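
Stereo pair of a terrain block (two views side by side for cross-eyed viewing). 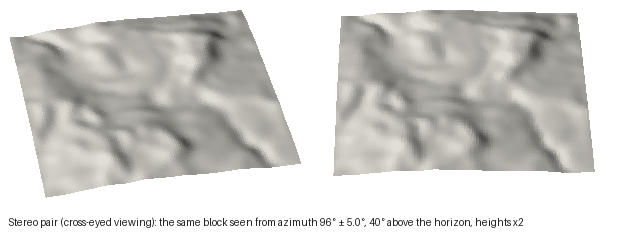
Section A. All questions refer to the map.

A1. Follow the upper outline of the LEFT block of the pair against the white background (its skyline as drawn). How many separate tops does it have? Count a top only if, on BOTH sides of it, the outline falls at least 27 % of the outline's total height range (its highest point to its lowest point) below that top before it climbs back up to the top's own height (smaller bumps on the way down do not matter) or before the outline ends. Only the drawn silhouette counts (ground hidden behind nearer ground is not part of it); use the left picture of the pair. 0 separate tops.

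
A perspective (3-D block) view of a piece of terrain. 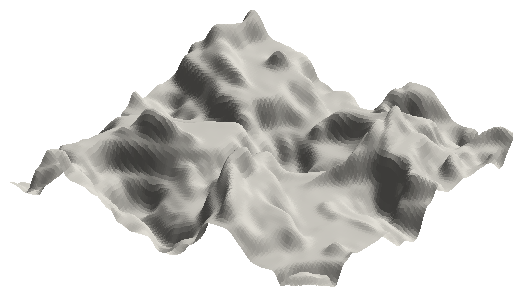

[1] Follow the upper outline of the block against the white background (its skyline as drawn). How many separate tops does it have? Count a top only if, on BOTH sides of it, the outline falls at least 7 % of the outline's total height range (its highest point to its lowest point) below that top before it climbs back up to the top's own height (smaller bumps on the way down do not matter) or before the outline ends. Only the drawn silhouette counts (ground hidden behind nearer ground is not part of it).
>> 2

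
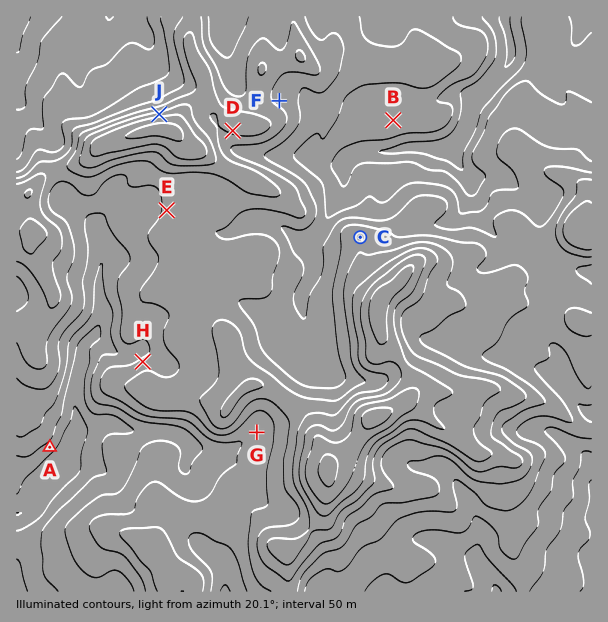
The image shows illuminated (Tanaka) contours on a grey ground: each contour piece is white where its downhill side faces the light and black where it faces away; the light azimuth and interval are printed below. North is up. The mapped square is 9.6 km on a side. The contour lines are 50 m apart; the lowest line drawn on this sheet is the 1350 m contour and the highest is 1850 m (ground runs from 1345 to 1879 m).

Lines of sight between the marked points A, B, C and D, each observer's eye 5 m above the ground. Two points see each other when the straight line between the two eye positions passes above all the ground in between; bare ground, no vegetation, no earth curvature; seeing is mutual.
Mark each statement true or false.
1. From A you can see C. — false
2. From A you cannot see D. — true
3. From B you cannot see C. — false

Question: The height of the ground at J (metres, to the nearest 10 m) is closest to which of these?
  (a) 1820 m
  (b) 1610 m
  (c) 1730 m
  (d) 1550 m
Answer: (c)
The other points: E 1610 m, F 1590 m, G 1570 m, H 1570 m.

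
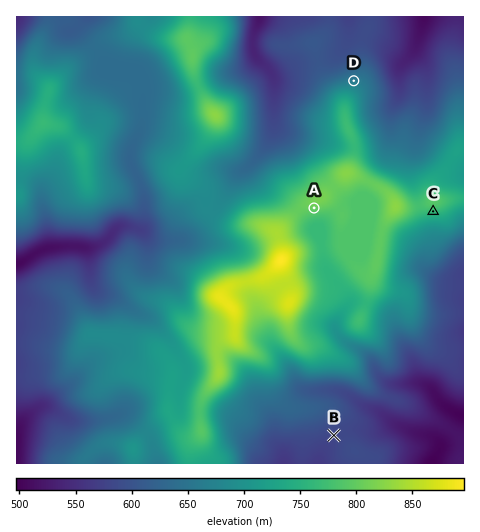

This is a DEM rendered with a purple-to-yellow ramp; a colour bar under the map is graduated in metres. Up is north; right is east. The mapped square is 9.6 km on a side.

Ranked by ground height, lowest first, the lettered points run B D C A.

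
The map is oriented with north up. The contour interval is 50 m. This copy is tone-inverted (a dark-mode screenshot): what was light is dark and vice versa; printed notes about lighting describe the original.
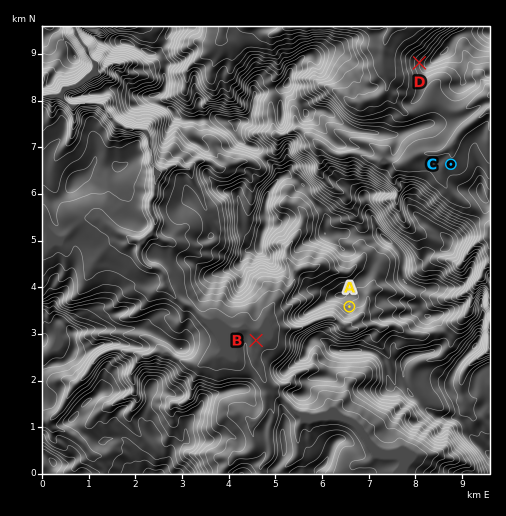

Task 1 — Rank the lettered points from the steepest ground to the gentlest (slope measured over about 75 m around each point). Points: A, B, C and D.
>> D A C B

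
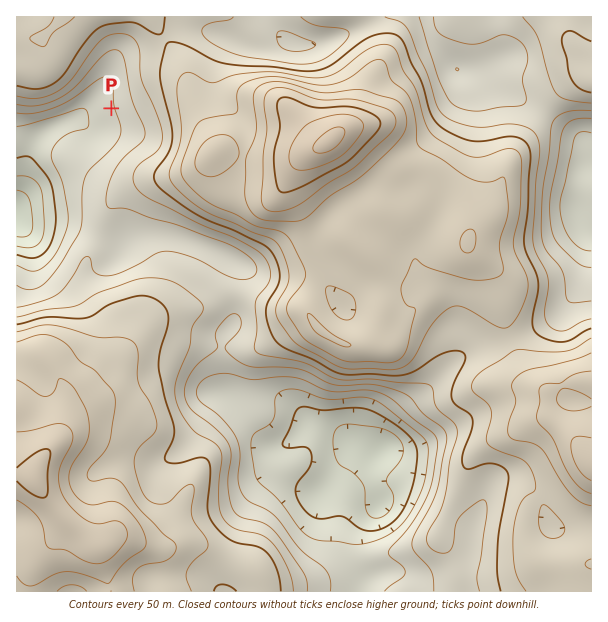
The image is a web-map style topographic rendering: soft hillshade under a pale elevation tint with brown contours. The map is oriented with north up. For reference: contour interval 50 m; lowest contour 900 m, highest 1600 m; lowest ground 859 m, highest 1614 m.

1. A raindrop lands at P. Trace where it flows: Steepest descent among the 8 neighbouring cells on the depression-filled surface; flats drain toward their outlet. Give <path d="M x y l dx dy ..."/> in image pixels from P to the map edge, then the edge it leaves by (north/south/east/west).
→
<path d="M111 108l-19 0-8 6-6 3-3 0-7 5-3 0-18 9-14 13-3 6 0 5-1 1 0 26-5 6 0 1-7 8"/>
exit: west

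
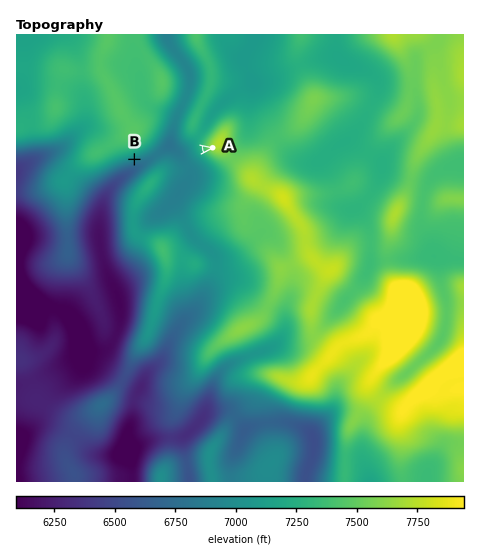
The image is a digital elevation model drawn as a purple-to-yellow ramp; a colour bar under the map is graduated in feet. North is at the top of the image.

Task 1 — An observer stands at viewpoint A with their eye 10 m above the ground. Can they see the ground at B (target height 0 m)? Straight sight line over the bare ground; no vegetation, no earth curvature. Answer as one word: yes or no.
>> yes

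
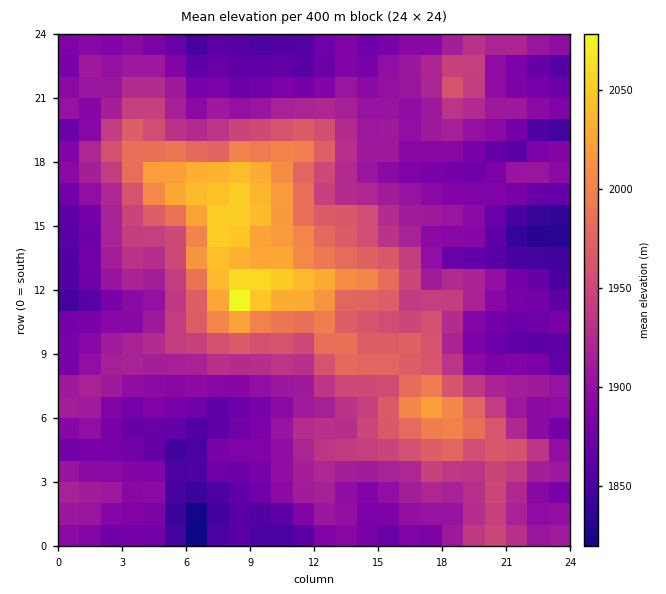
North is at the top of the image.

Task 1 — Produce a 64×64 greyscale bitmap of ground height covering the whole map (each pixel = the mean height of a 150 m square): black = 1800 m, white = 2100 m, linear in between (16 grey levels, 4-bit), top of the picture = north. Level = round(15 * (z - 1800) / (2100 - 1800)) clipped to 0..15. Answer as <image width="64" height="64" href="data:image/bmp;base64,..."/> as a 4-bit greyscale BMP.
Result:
<image width="64" height="64" href="data:image/bmp;base64,Qk12CAAAAAAAAHYAAAAoAAAAQAAAAEAAAAABAAQAAAAAAAAIAAATCwAAEwsAABAAAAAAAAAAAAAAABEREQAiIiIAMzMzAERERABVVVUAZmZmAHd3dwCIiIgAmZmZAKqqqgC7u7sAzMzMAN3d3QDu7u4A////AFVERENEREMyESMzMzIiIjNEVUREM0RERFVmd3d2ZVVVVURUQ0REQzIRIjMzMzMzM0VVVEREREREVmd4h3ZlVWZVVVRERERDIhESMzMzMzM0VVVVREREVURVZniHdlVVZlVVVURERUMhESIzMzMzM0VVVVVEREVVVVVWd3dmVVVVVVVVVERVQyERIjMzMzM0VVVVVERFVVVVVVZ3d2ZVVVVmZWZVVFVDIRIiIzMzNEVWZlVURFVVVmZlZmd3dlVERGZmZmVVVVQxEjIjM0RFVWZmVVREVVVmZmZmd4h2VUREZmVWZVVVVDIjMzM0RFVWZmZlVEVVVWZmZmZ3iHZVVURmVVVVVVVUMiNEMzREVVVmZmVVVVVWZ3dmZnd4dmVVVVVVVVVEREQyI0RERERFVWZmZmZmZmZnh3d3d3iHZmZlRERERERERDIjRERERERVZmZ2ZmZnZmeIiHd3eIh2ZmVERERERERDIiNERERERVVmZ3d3d3d3eImZh3iIiId2VUREREREQzMiIzRERFVVVWZ3d3d3eIiZmZmYiJmYd2VUREREREMzMzMiNERERVVWZ3d3d3eIiZmZmpmImIdmVURFVVREQzMzMzMzREREVVZnd2Z3eIiJmqqqqpmYdlVERFVVVUREREREMzMzM0RFVmdmZmd4iZmaqqqqmYdlVUREVWZVREREREREMzM0REVWZmZmZ3eJmqq7uqqYd2VURERWZlVERERERERDM0RERFVVVmZ3d4iau7u6qYh2ZVVVVWZmVVREREREREREREREVVVmd3d3eJq7u6mYh3ZlVVVVZmZmVVVVVVRERERERVVVVmd3d3d4iauqmIh3ZmZmZVVVZmZmVVVVVVVVVVVVVmVmd3iIiIiImpmHd2ZlVmZVVUVVZmZlVVVVVWZmVVZmZmZ4iIiIiIiZmYdmVVVVVVVEREVWZmZmZmZmZmZmZndmZ3iZmZmZmIiIh2VERERURENERFVmZmZmZmZnd3d3d3d3iZqZmZmZiIh2VUREREQzM0REVWZmZmd3d3eIh3eId3eJqpmZmZmYh3ZUREREMzMzRERVZmZmZ3d3eIiIiIiHeJqqmYiImZmIdlREQzMzMzNERFVVVmZmd4iImZmYmYiImqmYiIiIiIh2VEREMzM0RERERVVVVWZ3iJmqu6mZmZmqmYiIiHiIiHZURERDNERERERERERVZniJmrzMuqqqqqqZiIiId3iIdlVEREREREQzMzREREVWeImazd3Lq7u6qpmIiIiHd4h3ZVRERERERCIjM0RVRVZ3iZrN7ty7vLu6qYiZmId3eHd2VVREREQzIiM0RVVVVneJq83u7czMzMupmZmZh3Z3d3ZlVUREQzMzM0RVZlVWd4mrze7t3d3MzLqqqpmIdmd3d2ZVRERDMjM0RVZmZmZ4mrzN3d3d3MzMu6qqqZh2VWZmZlVERDMiMzRFVmZmZniavMzMzMzMu7u7qqqZmHZUVVVVREMzMyIzNEVWZmZneKvMzMzLvLuqqqqZmZmIdlRDMzMzMzIiIjMzRWZ3dmd4q8zMy7u7u6qZmYiIiId2VDMzMzIiIiIiMzNFZnd3d3ibzdzMu7u7qZmIiId3d2ZURERDMiIiIiIzM0Vmd3d3eJq83cy7u7uqmZiIh3dmZVRFVVQzIiEiIjMzRWZ3eIiImrzd3Mu6qqqpmZiHdmVVVVVVVEMiIRERMzNFZneIiImrzd3czLqqmZmZmYd2ZVVVVVVUQzIiIREzNEVmeIiZmrzN3dzMy7qYiIiIh3ZmZmZVVVRDMiIiIjM0RWZ4iaq7zMzN3MzMy6iHd3d3dmZmZVVVREMzMiIiNERVZniaq7zMzMzdzLu7qYd2Z3ZmZVVVVEREREMzMzNEVVZmeJq8zMzMzN3Mu6qZh2ZmZlVVVVRERERVVUREQ0VVZmeJq7y7zMzM3cy6qZiHdmVVVURERERERFVVVVREVVVmeImru7vMzMzMzLupmId2ZVVVRERERERERVZlVVVVVmd4mqu7u7u7vMu7u6qZiHdmVVVURERERDNERVVVVUVWZ4iaqqqquqqru6q7qqqZh2ZVVVVEREREQzM0RVVVRFZ3iJmZmZqZiJqqmqqqqpmHZlVlVVVVVVREMzM0RVREVWeImZiImId3iJmZmZqpmIdmVWZVVVVVVUREMzNERDREVniZmId3dmd4iIiIiZmYd2ZVZVVVVmZVVURDMiMyNERVZ4iId2ZmZnd3d4iIiIh2ZVVVVVVmZmVVVVRDIiJEREVneIh2ZVVmZmZmd3d3d3ZlVVVVVVZmZlVWVVRDM1VURWZ3iHZlVVVlVVVmZmZmZmVVVVVVVmd2ZVZmVVVVVmVVVnd3dmVURVVERVVVVVVmZVVVVVVWZ4dlVVVVVVVVZVVWZ3d2ZVREVERERVREVVVVVVVVVVZ4h2VVVUREREVWVVZmZmZVREREMzREREREVVVUVVVVZomYZVRERERDRFZVVWZmZVVDNEQzNERDM0RFVURVVWZniJh1VEREMzNEVWVVVmZVVEM0QzMzRDMzNERURFVVZmd4iHVUREMzMkRFZlVVZVVEMzNDMzMzMzM0REREVVVVZmd4dlVERDMzREVVVFVVVEQzMzMzMzMzMzRERERFVVVVZnd2VVVVRERERFVEVVREQzIzMzMzMzMzNERERERVVVVWZ3ZmZmZVVVREVURFREQzMiMzMzMzMzM0RERDNERERFVmZmZmZlVV"/>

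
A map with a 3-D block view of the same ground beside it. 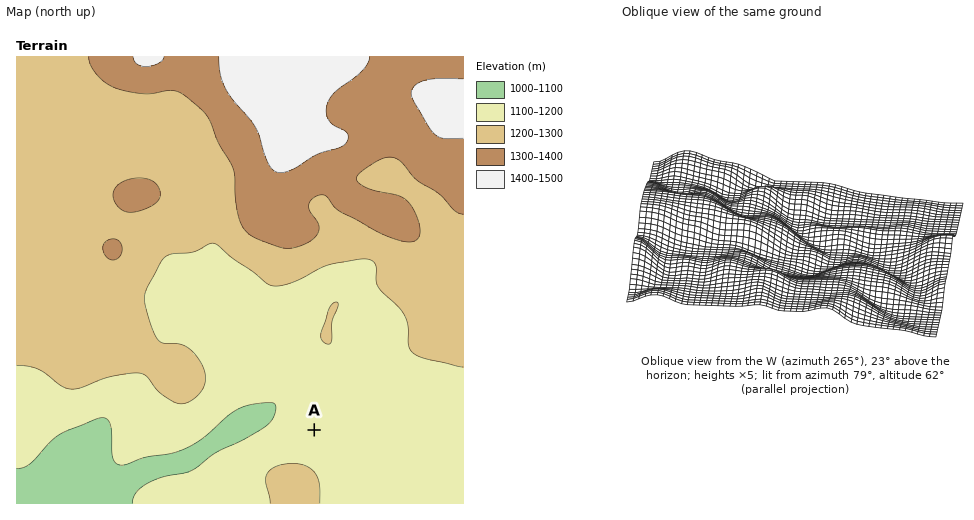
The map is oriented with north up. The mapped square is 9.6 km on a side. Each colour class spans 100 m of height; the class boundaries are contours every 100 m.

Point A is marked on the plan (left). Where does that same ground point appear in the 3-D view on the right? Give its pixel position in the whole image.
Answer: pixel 903 243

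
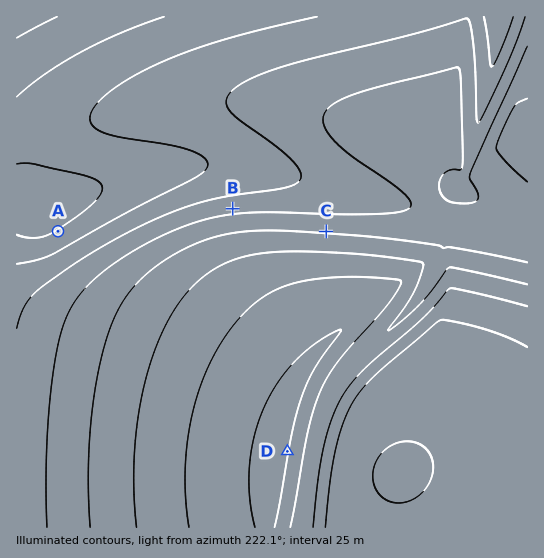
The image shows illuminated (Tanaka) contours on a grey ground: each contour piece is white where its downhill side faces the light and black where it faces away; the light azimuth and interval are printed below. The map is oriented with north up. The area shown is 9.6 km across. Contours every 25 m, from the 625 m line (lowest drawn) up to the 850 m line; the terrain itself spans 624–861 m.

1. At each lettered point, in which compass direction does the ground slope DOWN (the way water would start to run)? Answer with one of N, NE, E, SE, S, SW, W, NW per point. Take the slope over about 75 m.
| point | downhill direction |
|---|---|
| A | SE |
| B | S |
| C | S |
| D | W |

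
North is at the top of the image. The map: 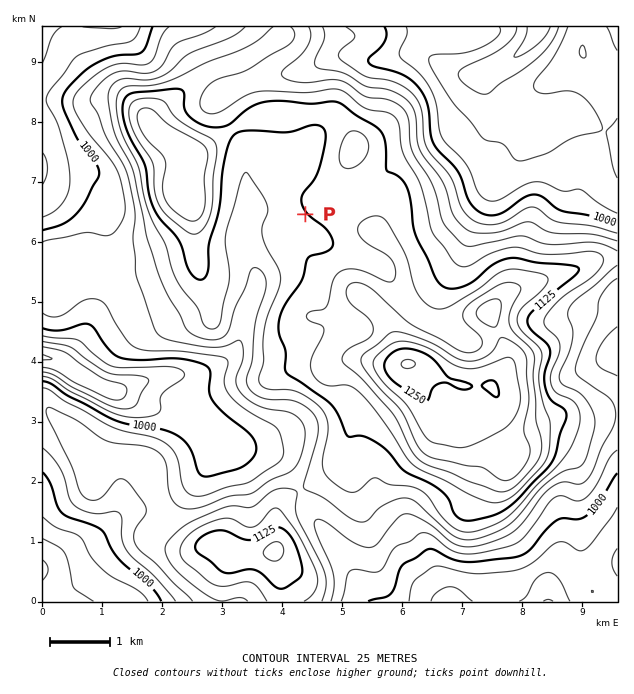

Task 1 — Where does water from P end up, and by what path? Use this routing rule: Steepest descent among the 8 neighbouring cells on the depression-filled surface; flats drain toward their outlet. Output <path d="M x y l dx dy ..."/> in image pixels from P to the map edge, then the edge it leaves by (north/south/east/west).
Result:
<path d="M305 214l-4 5-24 0-2-2-6 0-1-1-20 0-6 6 0 22 12 24 0 5 2 1 0 17-3 4 0 3-6 11 0 3-3 6 0 6-2 1 0 6-1 2 0 6-2 1 0 3-4 6 0 2-14 13-15 8-4 0-2 1-27 0-1 2-6 0-2 1-4 0-2 2-4 0-2 1-10 2-20 9-13 0-33-17-11-9-9-4-3 0-1-2-8 0-1-1"/>
exit: west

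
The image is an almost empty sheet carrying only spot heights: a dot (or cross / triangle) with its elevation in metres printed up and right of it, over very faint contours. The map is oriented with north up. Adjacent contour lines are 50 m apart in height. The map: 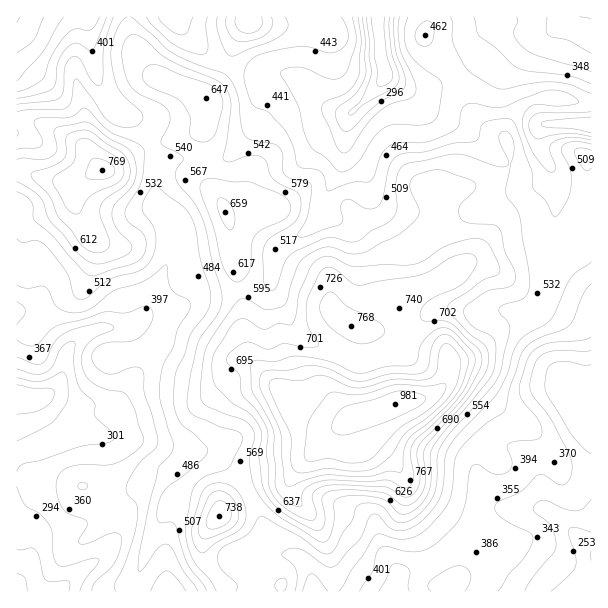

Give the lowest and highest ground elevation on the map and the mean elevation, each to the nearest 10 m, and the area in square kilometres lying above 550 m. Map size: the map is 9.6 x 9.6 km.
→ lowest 150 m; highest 980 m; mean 510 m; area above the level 33.5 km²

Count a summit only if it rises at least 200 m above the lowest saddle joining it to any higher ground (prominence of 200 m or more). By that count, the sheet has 2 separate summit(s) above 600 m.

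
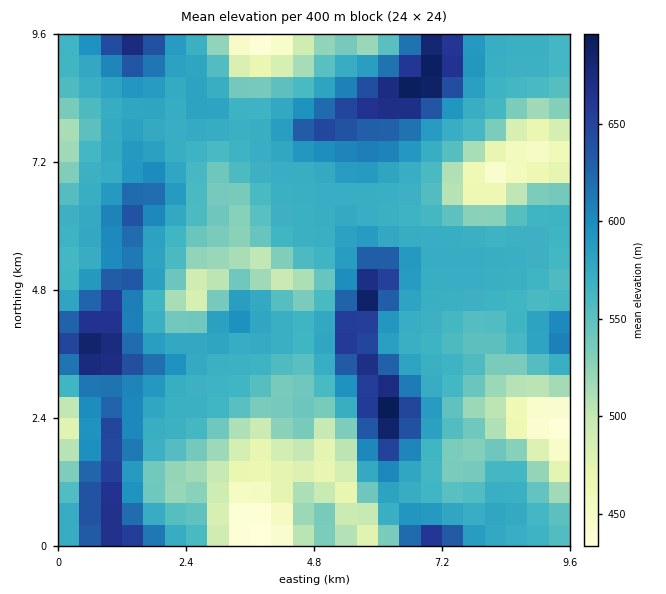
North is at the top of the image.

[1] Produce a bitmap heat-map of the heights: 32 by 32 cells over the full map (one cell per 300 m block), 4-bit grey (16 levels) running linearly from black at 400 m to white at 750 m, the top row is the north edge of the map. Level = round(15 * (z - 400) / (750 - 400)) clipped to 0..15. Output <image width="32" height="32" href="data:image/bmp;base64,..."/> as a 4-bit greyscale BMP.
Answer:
<image width="32" height="32" href="data:image/bmp;base64,Qk12AgAAAAAAAHYAAAAoAAAAIAAAACAAAAABAAQAAAAAAAACAAATCwAAEwsAABAAAAAAAAAAAAAAABEREQAiIiIAMzMzAERERABVVVUAZmZmAHd3dwCIiIgAmZmZAKqqqgC7u7sAzMzMAN3d3QDu7u4A////AHm8uod2MRElZUNYvLmId3d5u6l3dSESNWVEaJmYiId3ebuXZmUyIkZUNYiHd3h3Zmm7l1VVMiNFQ0eId2Z3d1VYu4ZVVUMzMzNYmHdmZ3ZDSKuXdmVDM0QzaamHZWd1MjebqHdmVDRVNGrKh2ZlUyI3q5h3d2VFZlV7zJh2ZDIRN6qYd3d2ZmZmjNyodVQyImiZmYd3d2ZmZ5vLl3ZVQzSKupmHd3d2Zniruod3ZVVmm8y6mId3d3d5vKh3d2ZmeKzLqIiId3d3esqHd3dmd4mrzKh3eIiHd3rKh3d2Z3iamruXdVaJh3d5y5h3d3d3eHmrqHQ0eIdlaLy4d3d3d3d4mql2RFZkRWesuYd3d3d3d4mpd1RVRFZ3m7mHd3d3d3eJmHdlZVZ3eJmYh3d3d3d3ial3ZmVnd3iId3d3d3d3d4mph3ZlZ3d3h3d3dmZ3d3eJqph2Znd3d3d3d1Q0VndneJmYdmZ3d3d3d3dTIjRVV3eJh3Znd3d4iIh3UyIjI1d4iId3d3iIiZmYh3VDIiNGeIh3d3d4iqqZmYh3ZDIzVneId4h3d5q7uqqYh3ZTRWZ3iIeId3eImrzMyph3ZVZ3eIiHiHZnd4mrzNy4d3d2d4iZiIdkRVZ4iavNyYd3d3eKu5iHUiI0Z3eJvMmHd3d4m8uYdkISJFZVaLzJh3d3"/>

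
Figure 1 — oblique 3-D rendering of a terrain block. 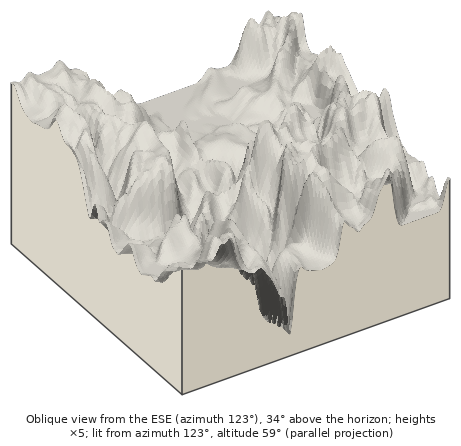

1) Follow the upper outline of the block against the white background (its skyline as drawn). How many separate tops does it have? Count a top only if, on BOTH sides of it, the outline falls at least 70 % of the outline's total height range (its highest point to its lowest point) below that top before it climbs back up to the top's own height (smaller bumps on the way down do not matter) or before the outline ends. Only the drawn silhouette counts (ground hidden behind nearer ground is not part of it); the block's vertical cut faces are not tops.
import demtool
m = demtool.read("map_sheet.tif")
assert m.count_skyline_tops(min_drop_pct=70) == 0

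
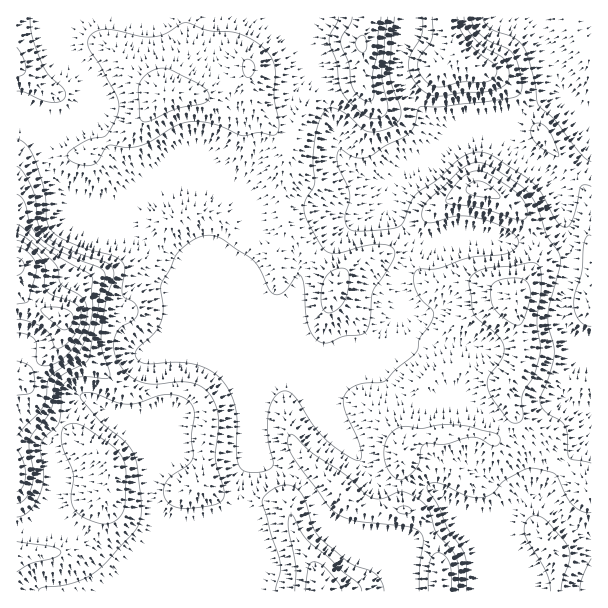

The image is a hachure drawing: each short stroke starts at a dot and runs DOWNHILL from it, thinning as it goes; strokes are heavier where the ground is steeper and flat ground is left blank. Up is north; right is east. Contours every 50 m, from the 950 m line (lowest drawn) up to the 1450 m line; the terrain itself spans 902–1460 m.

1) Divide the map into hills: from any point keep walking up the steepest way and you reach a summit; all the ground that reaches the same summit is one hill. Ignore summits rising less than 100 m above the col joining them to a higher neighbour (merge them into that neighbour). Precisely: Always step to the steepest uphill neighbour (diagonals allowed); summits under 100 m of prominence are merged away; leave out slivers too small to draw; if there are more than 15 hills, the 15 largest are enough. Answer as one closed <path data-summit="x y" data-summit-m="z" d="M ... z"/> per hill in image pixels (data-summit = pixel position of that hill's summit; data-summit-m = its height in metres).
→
<path data-summit="17 266" data-summit-m="1460" d="M591 16l-57 1 13 28 15 45 5 8-18 0-31 17-6 0-54 23-24 18-29 10-15 14-4 1-14-1-16-8-8-7-6-10-10-38-14-36 0-12-11-25 0-11 5-9-1-8-295 1 1 575 222 0-1-88 3-24 19-46 2-30 8-14 6-6 54-23 47 0 2 2-3 5 2 3 15 17 12 8 14 4 10 0 16-10-1-9-14-28-7-5-16-2-5-4-2-4-2-18 5-18-3-14 0-16 14-27 0-9 15 6 9-2 27-2 27 0 20 4 21-1 21-9 8-8 2-7 7 28 1 18-10 37 0 17 11 21 11 5 8-1z"/><path data-summit="440 581" data-summit-m="1190" d="M564 217l-2 7-8 8-21 9-21 1-20-4-27 0-27 2-9 2-14-3-15 33 0 16 3 14-5 27 6 15 19 4 7 5 15 33 0 4-10 7-6 3-10 0-17-6-9-6-15-17-2-3 3-5-2-2-47 0-54 23-6 6-8 14-2 39 5 19 34 18 14 17 5 12 12 13 18 8 38 39 6 9 3 14 117 0 0-43-4-12 0-19 3-9 16-13 7-2 9 4 3-9 8-15 35-36 3-6 0-19-19-9-9-9 4-20 24-30-1-2-7 0-11-5-11-21 0-17 10-37-1-18z"/><path data-summit="362 44" data-summit-m="1206" d="M405 16l-93 0 0 8-5 9 0 11 11 25 0 12 14 36 10 38 6 10 8 7 22 9 12-1 15-14 29-10 24-18 53-22-14-1-17 3-30 12-4 0-12-8-25-27-9-18-2-17 5-15z"/><path data-summit="456 54" data-summit-m="1150" d="M533 16l-126 0-4 29-5 15 0 11 8 19 12 17 16 15 12 8 34-12 17-3 21 0 31-17 17-1-19-52z"/><path data-summit="321 591" data-summit-m="1249" d="M260 434l-16 37-4 18 0 102 153 1 1-10-8-13-38-39-18-8-12-13-11-21-14-13-28-13z"/>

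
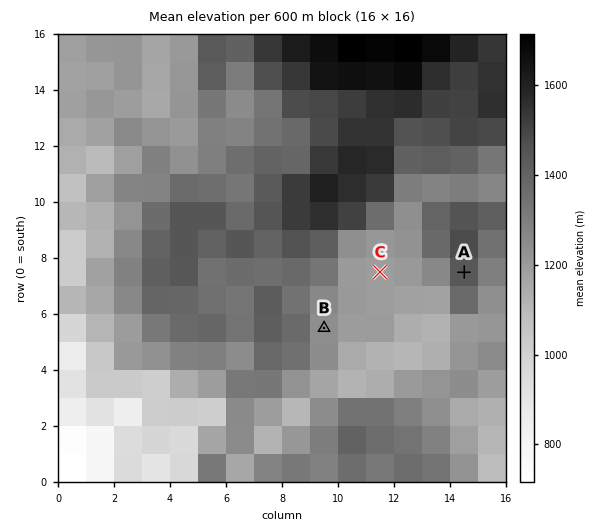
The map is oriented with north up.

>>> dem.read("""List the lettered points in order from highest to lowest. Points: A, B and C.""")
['A', 'B', 'C']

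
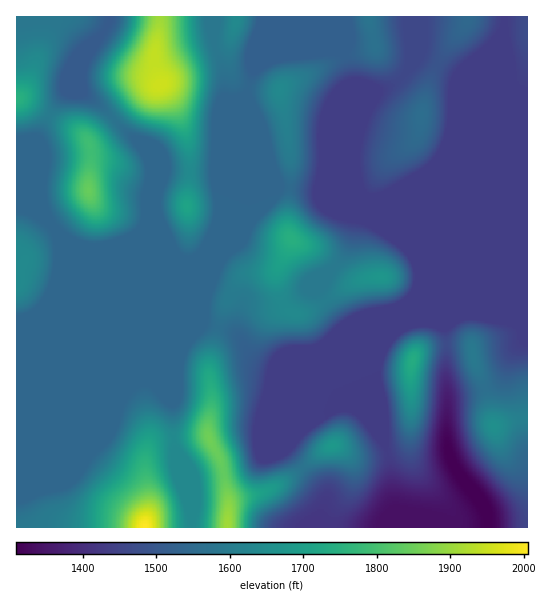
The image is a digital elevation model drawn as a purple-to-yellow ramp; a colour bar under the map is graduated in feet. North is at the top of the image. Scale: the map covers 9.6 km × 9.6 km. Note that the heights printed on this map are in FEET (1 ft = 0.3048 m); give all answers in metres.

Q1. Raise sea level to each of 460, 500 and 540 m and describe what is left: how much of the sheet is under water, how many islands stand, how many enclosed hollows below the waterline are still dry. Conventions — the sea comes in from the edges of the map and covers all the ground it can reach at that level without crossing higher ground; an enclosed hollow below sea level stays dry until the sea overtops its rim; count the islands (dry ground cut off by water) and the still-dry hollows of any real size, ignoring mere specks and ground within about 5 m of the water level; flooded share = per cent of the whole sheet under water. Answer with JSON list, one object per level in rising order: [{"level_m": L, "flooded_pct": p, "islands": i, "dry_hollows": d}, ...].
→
[{"level_m": 460, "flooded_pct": 35, "islands": 2, "dry_hollows": 0}, {"level_m": 500, "flooded_pct": 84, "islands": 6, "dry_hollows": 0}, {"level_m": 540, "flooded_pct": 95, "islands": 1, "dry_hollows": 0}]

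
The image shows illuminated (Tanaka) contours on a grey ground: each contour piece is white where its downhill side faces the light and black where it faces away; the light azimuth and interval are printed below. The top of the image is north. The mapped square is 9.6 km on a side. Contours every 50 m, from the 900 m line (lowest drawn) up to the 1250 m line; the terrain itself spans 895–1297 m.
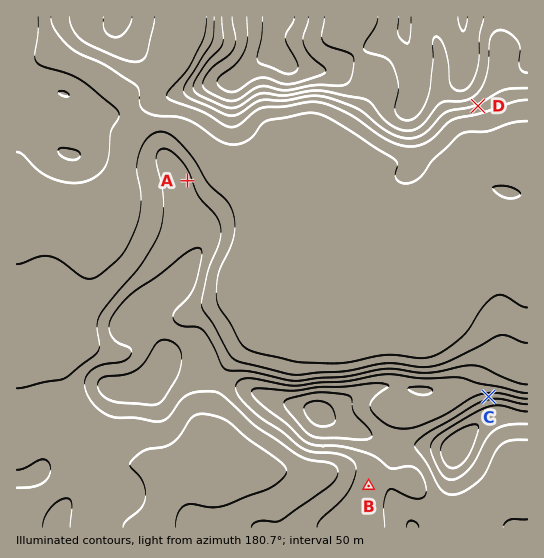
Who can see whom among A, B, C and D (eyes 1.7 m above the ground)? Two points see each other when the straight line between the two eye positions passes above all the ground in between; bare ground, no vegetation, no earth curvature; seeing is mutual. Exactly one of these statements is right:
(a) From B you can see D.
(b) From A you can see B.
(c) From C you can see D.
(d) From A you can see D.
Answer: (c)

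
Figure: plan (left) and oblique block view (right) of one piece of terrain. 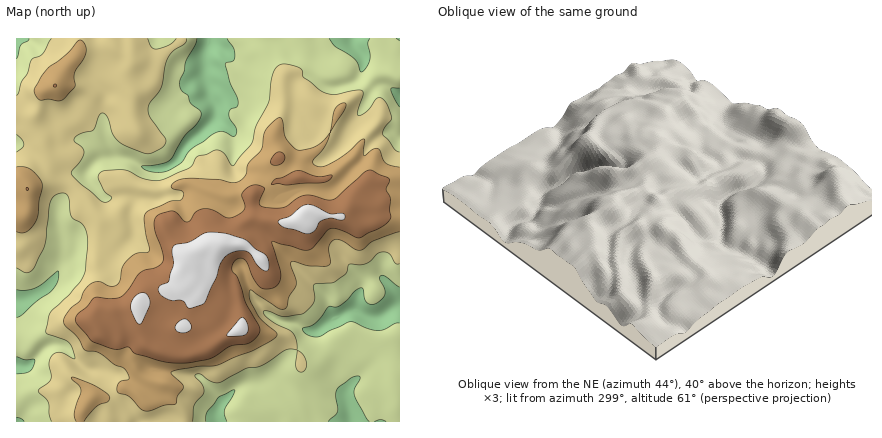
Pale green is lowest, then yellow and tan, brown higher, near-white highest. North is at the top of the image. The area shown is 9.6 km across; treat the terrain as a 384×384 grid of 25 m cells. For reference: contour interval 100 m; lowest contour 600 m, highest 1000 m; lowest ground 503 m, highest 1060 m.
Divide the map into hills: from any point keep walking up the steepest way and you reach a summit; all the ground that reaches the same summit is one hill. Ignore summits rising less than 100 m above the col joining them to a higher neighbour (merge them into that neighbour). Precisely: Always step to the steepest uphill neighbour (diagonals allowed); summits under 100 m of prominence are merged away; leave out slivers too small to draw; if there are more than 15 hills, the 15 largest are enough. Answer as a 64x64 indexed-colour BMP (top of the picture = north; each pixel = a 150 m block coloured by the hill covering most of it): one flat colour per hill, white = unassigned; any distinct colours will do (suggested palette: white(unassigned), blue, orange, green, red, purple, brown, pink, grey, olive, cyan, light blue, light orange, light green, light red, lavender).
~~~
<image width="64" height="64" href="data:image/bmp;base64,Qk12CAAAAAAAAHYAAAAoAAAAQAAAAEAAAAABAAQAAAAAAAAIAAATCwAAEwsAABAAAAAAAAAA////ALR3HwAOf/8ALKAsACgn1gC9Z5QAS1aMAMJ34wB/f38AIr28AM++FwDox64AeLv/AIrfmACWmP8A1bDFABERERERERERERERERERERERERERERERERERERERERERERERERERERERERERERERERERERERERERERERERERERERERERERERERERERERERERERERERERERERERERERERERERERERERERERERERERERERERERERERERERERERERERERERERERERERERERERERERERERERERERERERERERERERERERERERERERERERERERERERERERERERERERERERERERERERERERERERERERERERERERERERERERERERERERERERERERERERERERERERERERERERERERERERERERERERERERERERERERERERERERERERERERERERERERERERERERERERERERERERERERERERERERERERERERERERERERERERERERERERERERERERERERERERERERERERERERERERERERERERERERERERERERERERERERERERERERERERERERERERERERERERERERERERERERERERERERERERERERERERERERERERERERERERERERERERERERERERERERERERERERERERERERERERERERERERERERERERERERERERERERERERERERERERERERERERERERERERERERERERERERERERERERERERERERERERERERERERERERERERERERERERERERERERERERERERERERERERERERERERERERERERERERERERERERERERERERERERERERERERERERERERERERERERERERERERERERERERERERERERERERERERERERERExERERERERERERERERERERERERERERERERERERERERETMzERERERERERERERERERERERERERERERERERERERERMzMxEREREREREREREREREREREREREREREREREREREREzMzMRERERERERERERERERERERERERERERERERERERETMzMzERERERERERERERERERERERERERERERERERERERMzMzMREREREREREREREREREREREREREREREREREREREzMzMzERERERERERERERERERERERERERERERERERERETMzMzMRERERERERERERERERERERERERERERERERERERMzMzMxEREREREREREREREREREREREREREREREREREREzMzMzERERERERERERERERERERERERERERERERERERETMzMzMRERERERERERERERERERERERERERERERERERERMzMzMxEREREREREREREREREREREREREREREREREREREzMzMxERERERERERERERERERERERERERERERERERERETMzMzERERERERERERERERERERERERERERERERERERERMzMzMREREREREREREREREREREREREREREREREREREREzMzMxERERERERERERERERERERERERERERERERERERETMzMzERERERERERERERERERERERERERERERERERERERMzMzMxEREREREREREREREREREREREREREREREREREREzMzMzERERERERERERERERERERERERERERERERERERETMzMzMxERERERERERERERERERERERERERERERERERERMzMzMzEREREREREREREREREREREREREREREREREREREzMzMzMzMRERERERERERERERERERERERERERERERERETMzMzMzMxERERESIiERERERERERERERERERERERERERMzMzMzMzMREREiIiIiEREREREREREREREREREREREREzMzMzMzMzIiIiIiIiIRERERERERERERERERERERERETMzMzMzMzIiIiIiIiIiERERERERERERERERERERERERMzMzMyMzIiIiIiIiIiIhEREREREREREREREREREREREiMzMyIiIiIiIiIiIiIiIRERERERERERERERERERERESIiMyIiIiIiIiIiIiIiIiERERERERERERERERERERERIiIiIiIiIiIiIiIiIiIiIhEREREREREREREREREREREiIiIiIiIiIiIiIiIiIiIiIRERERERERERERERERERESIiIiIiIiIiIiIiIiIiIiIhERERERERERERERERERERIiIiIiIiIiIiIiIiIiIiIiEREREREREREREREREREREiIiIiIiIiIiIiIiIiIiIiIRERERERERERERERERERESIiIiIiIiIiIiIiIiIiIiIRERERERERERERERERERERIiIiIiIiIiIiIiIiIiIiIhEREREREREREREREREREREiIiIiIiIiIiIiIiIiIiIiERERERERERERERERERERESIiIiIiIiIiIiIiIiIiIiERERERERERERERERERERERIiIiIiIiIiIiIiIiIiIiIREREREREREREREREREREREiIiIiIiIiIiIiIiIiIiIhERERERERERERERERERERESIiIiIiIiIiIiIiIiIiERERERERERERERERERERERERIiIiIiIiIiIiIiIiIiEREREREREREREREREREREREREiIiIiIiIiIiIiIiIiERERERERERERERERERERERERESIiIiIiIiIiIiIiIiERERERERERERERERERERERERER"/>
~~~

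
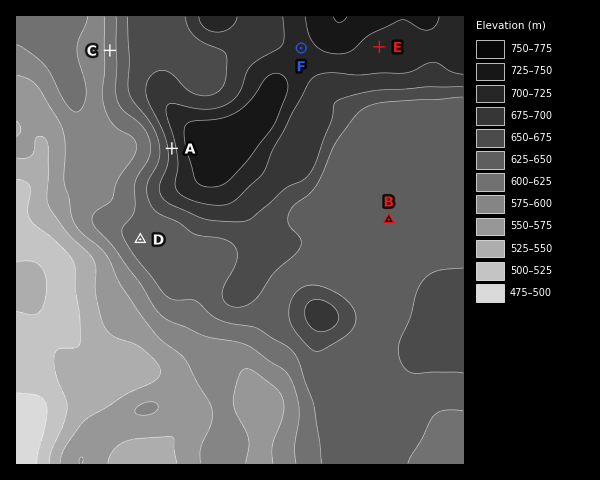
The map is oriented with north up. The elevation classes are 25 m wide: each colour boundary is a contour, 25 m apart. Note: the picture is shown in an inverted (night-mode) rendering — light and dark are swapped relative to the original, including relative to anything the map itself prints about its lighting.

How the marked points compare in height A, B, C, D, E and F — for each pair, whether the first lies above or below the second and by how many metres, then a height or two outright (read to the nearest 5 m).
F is above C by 100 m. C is below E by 100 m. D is below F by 75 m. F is above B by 75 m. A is above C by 75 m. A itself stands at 685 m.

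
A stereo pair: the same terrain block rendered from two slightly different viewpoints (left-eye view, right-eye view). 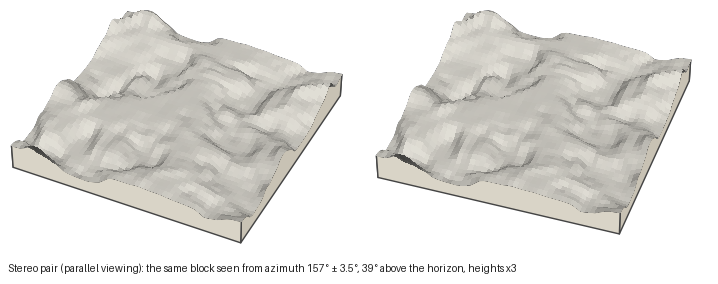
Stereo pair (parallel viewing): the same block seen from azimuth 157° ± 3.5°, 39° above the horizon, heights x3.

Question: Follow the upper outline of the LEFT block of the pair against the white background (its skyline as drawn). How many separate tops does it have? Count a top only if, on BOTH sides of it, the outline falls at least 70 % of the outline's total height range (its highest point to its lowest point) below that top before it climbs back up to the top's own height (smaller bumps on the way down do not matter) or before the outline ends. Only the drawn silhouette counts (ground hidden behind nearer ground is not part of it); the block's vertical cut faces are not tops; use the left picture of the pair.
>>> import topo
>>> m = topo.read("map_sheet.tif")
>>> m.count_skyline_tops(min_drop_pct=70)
0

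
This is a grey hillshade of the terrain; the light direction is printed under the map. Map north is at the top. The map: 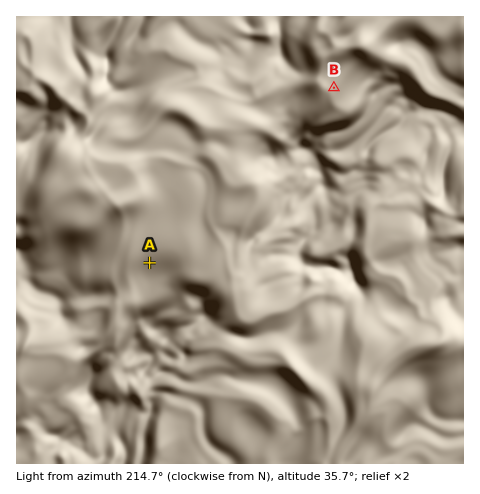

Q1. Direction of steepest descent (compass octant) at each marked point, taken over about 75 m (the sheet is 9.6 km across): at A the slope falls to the N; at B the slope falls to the W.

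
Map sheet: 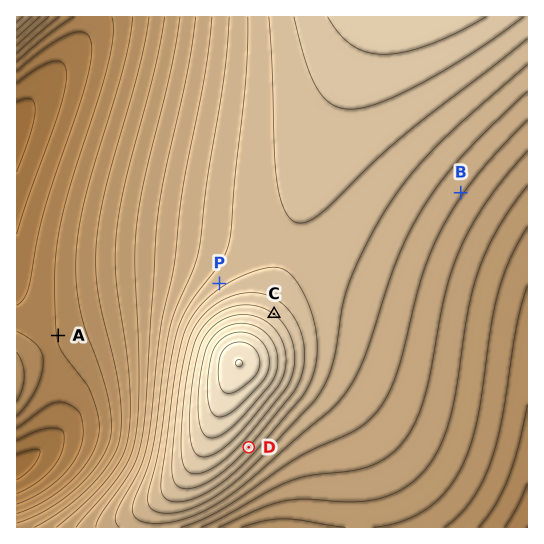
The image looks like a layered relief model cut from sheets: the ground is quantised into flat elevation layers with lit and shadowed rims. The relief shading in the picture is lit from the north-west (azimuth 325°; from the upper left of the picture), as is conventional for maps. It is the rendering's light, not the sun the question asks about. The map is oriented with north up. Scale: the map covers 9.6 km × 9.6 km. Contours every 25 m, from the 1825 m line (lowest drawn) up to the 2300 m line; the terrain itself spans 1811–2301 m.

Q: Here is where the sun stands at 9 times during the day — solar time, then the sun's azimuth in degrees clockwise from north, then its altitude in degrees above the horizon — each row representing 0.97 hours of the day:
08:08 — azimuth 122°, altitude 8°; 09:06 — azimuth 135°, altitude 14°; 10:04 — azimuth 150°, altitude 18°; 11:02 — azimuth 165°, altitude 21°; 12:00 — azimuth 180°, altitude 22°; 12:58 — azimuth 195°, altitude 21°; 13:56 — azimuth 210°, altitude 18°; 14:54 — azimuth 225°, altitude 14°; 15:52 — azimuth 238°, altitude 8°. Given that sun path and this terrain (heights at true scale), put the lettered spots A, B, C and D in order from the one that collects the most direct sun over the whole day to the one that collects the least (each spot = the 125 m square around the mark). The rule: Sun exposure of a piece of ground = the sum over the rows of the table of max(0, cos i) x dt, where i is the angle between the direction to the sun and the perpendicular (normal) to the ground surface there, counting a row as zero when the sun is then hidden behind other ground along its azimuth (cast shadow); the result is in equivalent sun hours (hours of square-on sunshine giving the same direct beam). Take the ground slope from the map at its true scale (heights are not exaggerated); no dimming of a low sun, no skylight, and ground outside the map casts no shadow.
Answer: D > B ≈ A > C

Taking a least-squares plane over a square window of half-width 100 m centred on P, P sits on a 5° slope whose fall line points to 322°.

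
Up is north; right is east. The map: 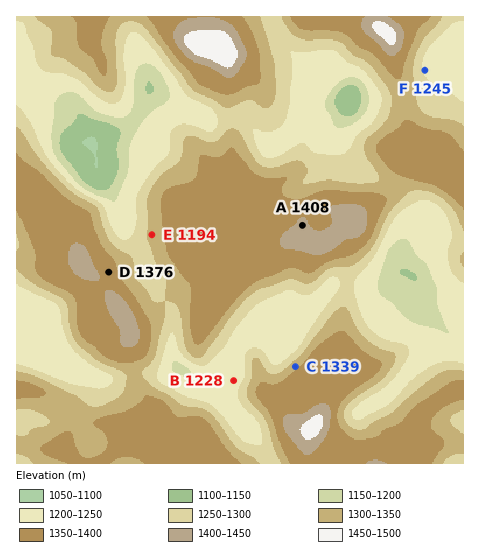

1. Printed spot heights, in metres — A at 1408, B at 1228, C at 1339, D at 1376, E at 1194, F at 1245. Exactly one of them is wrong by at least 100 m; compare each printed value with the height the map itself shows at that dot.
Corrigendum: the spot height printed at E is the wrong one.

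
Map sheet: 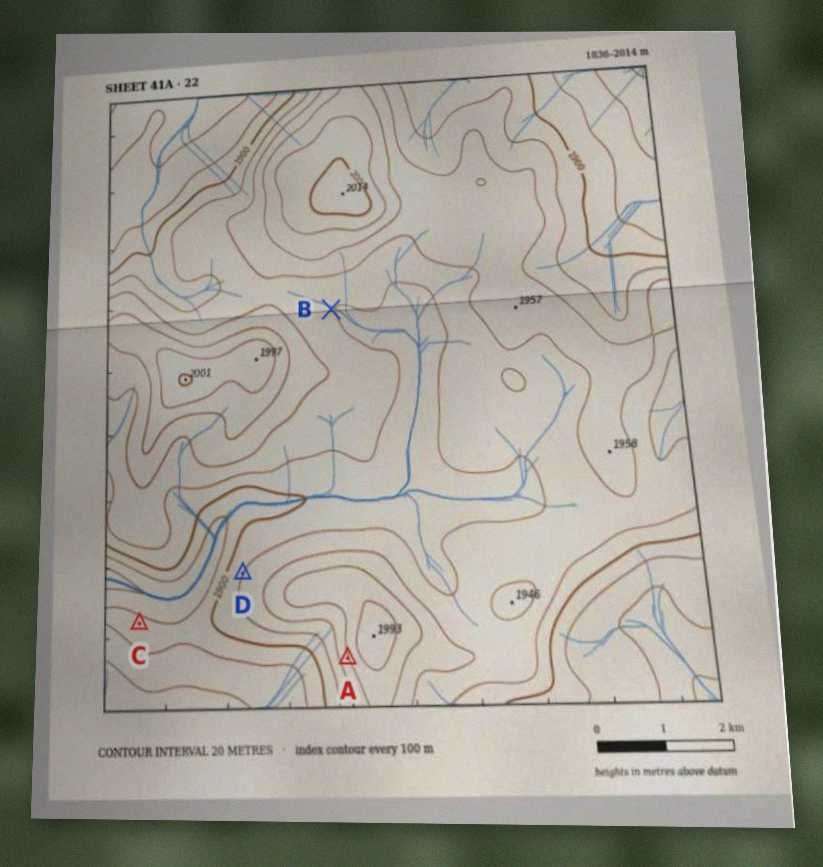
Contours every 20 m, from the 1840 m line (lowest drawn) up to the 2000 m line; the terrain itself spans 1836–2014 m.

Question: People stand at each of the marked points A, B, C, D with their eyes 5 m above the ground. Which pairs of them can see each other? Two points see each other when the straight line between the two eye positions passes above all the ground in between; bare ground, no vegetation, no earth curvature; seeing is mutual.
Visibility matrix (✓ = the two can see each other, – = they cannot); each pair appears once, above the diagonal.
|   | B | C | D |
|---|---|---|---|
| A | – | ✓ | – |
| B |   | – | – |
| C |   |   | ✓ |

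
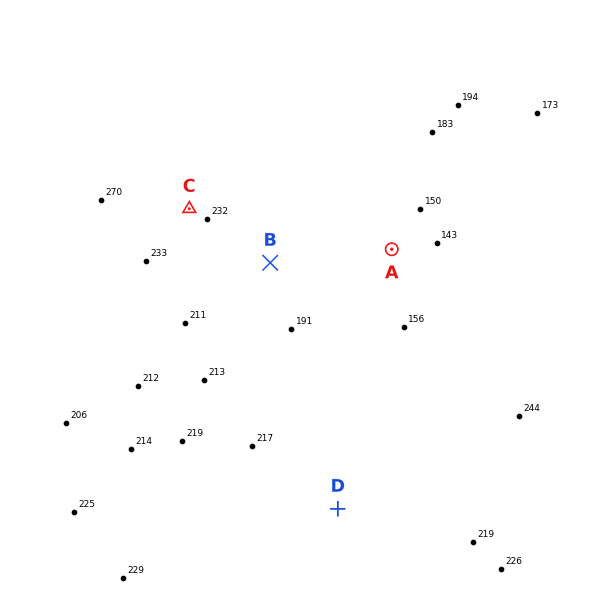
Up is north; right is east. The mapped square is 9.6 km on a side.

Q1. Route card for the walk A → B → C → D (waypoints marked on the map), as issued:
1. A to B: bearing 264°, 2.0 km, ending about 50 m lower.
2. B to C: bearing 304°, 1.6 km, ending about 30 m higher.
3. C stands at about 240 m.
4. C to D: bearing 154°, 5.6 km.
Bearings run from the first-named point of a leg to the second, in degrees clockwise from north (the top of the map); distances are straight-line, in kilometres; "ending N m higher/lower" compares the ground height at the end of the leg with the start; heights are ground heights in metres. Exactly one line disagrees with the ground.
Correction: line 1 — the sense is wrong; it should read higher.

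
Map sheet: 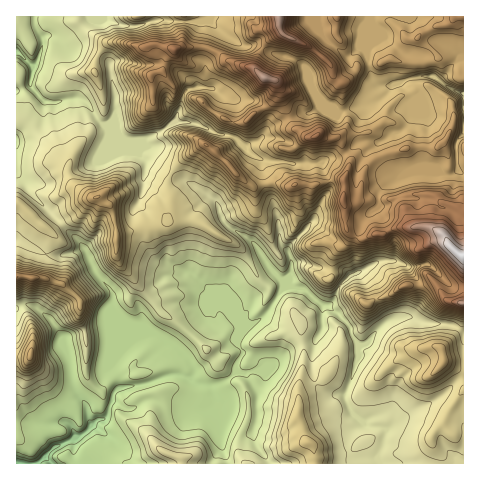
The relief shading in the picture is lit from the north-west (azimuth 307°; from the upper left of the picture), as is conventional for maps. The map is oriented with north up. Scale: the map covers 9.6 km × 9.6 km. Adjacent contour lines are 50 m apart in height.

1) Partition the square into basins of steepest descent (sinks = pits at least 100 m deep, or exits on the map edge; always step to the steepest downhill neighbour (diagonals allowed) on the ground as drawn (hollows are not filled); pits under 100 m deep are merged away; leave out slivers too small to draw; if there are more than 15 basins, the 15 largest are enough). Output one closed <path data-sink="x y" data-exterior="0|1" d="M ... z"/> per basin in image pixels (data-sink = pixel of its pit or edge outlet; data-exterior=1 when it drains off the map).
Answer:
<path data-sink="17 463" data-exterior="1" d="M279 16l-131 1 5 11 1 15 21 6-10 11-2 9-13 7 3 7 0 20 3 10 12 20 15 1 21 10-23 17-12 17-1 15 3 11-4 18-12 4-11 0-27 9-5-27-15-11-9 5-11 15-14 5-11 10-11-7-19-19-6-2 1 260 447-1 0-250-9-7-13-3-8 11-2 13 2 3-10-4-11 1-9-18-9-10-35 1-11 5-5-2 0-24 6-13 0-7-6-8-2-8-5-5-11 0-6-3-12 2-8-7-5-1-5-7-13-40-14-5-8-8 0-6 9-18 17-13z"/><path data-sink="463 94" data-exterior="1" d="M463 16l-183 1 1 15-17 13-9 18 0 6 8 8 14 5 13 40 5 7 5 1 8 7 12-2 6 3 11 0 5 5 2 8 6 8 0 7-6 13 1 11-2 11 1 3 5 1 11-5 35-1 9 10 9 18 11-1 7 2 3 0 0-14 8-11 13 3 9 5z"/><path data-sink="17 52" data-exterior="1" d="M147 16l-131 1 0 186 6 3 19 19 11 7 11-10 14-5 11-15 9-5 15 11 5 27 27-9 11 0 12-4 4-18-3-11 1-15 12-17 23-17-21-10-15-1-12-20-3-10 0-20-3-7 13-7 2-9 10-11-21-6-1-15z"/>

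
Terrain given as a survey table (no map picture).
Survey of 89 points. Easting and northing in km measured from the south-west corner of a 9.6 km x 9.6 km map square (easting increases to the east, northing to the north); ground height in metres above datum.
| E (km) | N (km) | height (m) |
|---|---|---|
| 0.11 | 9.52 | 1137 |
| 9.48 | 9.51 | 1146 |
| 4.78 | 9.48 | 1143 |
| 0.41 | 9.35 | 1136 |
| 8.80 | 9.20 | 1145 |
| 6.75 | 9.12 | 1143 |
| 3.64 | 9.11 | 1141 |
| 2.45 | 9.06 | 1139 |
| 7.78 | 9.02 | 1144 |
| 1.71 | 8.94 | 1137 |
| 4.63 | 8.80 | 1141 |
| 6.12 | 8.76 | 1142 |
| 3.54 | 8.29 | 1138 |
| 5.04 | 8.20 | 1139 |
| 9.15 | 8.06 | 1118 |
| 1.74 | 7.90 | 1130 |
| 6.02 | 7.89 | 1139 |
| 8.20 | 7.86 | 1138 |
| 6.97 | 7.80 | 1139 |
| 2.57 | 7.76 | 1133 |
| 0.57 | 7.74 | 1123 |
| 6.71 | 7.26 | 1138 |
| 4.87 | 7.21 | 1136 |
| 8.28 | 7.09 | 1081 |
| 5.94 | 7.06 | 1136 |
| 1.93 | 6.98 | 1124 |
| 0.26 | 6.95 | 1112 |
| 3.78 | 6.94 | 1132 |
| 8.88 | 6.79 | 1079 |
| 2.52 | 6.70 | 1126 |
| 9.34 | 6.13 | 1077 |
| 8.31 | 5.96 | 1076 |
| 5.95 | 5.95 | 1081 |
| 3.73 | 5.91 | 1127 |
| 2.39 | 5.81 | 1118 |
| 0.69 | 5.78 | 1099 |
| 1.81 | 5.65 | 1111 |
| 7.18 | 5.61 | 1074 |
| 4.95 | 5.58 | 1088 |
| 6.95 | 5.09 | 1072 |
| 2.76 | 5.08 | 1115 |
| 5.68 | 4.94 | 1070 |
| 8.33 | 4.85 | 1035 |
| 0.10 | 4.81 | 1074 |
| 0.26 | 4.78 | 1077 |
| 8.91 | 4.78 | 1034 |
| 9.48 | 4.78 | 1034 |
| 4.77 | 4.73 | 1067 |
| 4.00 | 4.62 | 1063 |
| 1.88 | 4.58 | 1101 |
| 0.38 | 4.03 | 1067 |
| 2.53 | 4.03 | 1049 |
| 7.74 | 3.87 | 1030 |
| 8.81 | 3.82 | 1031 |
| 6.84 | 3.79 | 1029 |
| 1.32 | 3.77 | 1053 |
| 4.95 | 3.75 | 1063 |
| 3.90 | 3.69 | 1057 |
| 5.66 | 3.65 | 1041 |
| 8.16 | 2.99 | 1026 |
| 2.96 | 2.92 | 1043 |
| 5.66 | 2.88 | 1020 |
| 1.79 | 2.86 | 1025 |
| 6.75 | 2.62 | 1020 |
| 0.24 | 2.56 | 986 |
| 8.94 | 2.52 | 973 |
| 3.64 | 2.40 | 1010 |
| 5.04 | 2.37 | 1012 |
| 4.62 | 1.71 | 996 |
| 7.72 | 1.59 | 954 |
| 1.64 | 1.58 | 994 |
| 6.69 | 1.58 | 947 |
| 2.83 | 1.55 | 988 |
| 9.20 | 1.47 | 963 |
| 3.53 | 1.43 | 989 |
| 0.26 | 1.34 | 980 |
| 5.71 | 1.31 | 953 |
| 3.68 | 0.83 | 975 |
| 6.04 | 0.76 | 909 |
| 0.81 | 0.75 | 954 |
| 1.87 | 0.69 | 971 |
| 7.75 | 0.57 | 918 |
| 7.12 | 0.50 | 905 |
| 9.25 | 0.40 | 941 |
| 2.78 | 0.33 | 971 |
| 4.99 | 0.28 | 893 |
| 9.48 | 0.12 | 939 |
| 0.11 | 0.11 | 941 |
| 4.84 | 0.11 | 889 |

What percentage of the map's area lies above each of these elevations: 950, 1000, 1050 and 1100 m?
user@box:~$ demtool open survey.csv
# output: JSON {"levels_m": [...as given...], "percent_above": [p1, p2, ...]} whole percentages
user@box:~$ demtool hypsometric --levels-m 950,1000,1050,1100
{"levels_m": [950, 1000, 1050, 1100], "percent_above": [92, 77, 58, 37]}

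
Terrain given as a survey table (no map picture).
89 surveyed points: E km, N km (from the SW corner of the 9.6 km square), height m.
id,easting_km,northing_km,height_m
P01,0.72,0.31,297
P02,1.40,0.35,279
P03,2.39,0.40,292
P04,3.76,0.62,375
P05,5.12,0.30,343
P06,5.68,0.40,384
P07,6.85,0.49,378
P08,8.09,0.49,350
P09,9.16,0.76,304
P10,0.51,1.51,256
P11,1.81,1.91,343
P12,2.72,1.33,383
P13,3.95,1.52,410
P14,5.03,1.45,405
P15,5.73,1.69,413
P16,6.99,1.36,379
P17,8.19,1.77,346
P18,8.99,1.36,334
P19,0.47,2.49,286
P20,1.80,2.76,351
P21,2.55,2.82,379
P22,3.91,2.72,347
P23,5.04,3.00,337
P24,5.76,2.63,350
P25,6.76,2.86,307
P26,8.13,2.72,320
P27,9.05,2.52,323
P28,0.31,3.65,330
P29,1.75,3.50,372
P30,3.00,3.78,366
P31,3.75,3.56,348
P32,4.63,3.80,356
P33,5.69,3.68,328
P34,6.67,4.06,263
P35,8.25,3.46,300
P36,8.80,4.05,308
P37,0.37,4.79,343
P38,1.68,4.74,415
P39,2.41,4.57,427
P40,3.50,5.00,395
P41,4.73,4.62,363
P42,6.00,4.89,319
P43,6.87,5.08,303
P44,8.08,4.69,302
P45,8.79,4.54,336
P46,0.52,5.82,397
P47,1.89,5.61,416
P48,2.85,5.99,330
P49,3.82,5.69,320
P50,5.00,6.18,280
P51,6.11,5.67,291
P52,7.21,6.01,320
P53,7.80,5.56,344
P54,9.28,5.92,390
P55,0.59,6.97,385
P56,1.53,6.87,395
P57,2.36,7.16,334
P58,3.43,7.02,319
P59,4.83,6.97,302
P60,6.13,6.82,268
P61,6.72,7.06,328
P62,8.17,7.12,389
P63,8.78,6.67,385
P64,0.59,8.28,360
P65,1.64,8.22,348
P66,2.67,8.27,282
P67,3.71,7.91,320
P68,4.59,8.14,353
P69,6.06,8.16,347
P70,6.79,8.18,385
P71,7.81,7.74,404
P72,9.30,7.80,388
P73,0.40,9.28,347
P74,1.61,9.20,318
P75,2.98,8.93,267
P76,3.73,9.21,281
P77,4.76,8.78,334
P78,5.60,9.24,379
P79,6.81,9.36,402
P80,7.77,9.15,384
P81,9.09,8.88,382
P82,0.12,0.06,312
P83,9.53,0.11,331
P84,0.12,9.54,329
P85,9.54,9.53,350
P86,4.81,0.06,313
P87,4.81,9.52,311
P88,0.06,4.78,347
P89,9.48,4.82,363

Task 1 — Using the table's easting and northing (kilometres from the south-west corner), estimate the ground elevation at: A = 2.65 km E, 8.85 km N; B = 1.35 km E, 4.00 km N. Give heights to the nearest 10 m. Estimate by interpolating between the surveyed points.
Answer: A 270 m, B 390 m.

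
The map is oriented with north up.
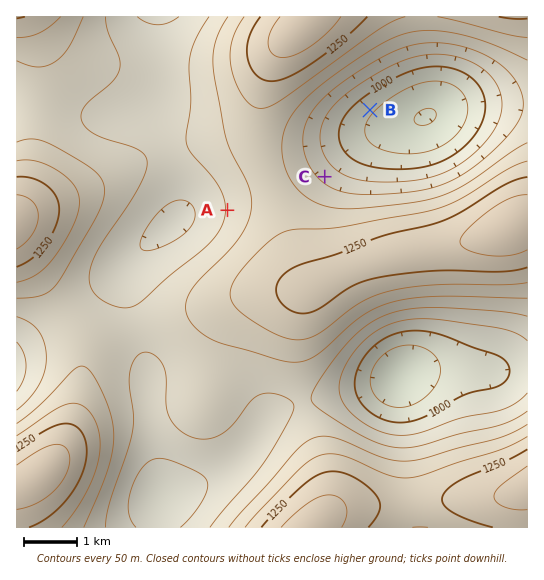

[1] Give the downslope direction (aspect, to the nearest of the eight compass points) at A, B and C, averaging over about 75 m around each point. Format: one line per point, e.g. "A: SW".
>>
A: W
B: SE
C: NE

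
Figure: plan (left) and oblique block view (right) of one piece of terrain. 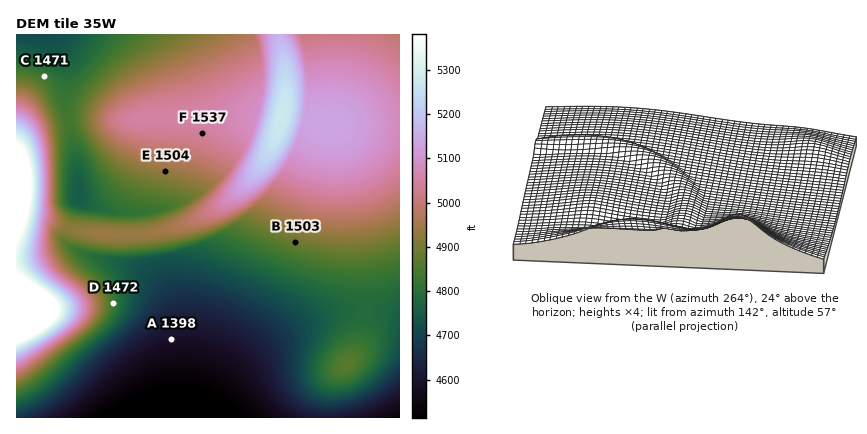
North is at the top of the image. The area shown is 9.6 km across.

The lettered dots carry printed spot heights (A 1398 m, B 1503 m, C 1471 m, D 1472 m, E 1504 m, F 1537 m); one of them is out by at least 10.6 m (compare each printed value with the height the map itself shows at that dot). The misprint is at B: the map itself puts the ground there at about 1489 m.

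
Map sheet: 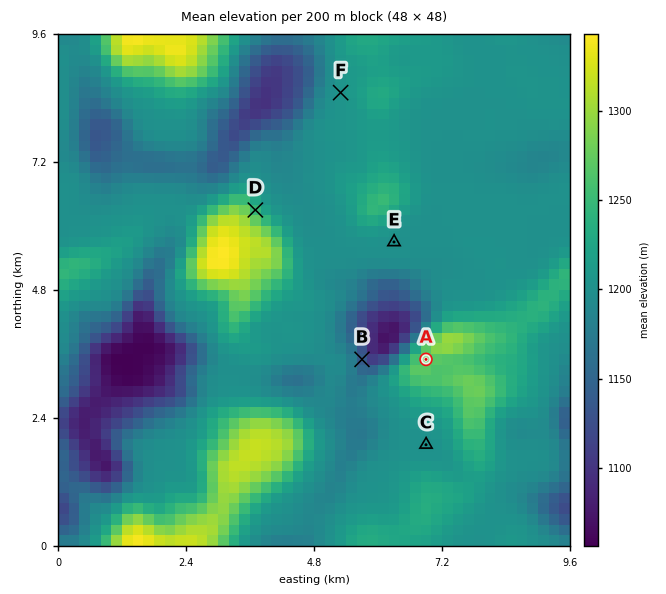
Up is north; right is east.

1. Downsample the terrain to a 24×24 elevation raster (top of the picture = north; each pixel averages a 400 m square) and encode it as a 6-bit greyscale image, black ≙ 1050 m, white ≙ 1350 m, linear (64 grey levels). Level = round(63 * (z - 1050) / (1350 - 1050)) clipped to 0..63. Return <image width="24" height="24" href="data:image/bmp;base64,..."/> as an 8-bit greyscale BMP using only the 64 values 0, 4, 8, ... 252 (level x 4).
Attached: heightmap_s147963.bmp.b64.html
<image width="24" height="24" href="data:image/bmp;base64,Qk12BgAAAAAAADYEAAAoAAAAGAAAABgAAAABAAgAAAAAAEACAAATCwAAEwsAAAABAAAAAAAAAAAAAAEBAQACAgIAAwMDAAQEBAAFBQUABgYGAAcHBwAICAgACQkJAAoKCgALCwsADAwMAA0NDQAODg4ADw8PABAQEAAREREAEhISABMTEwAUFBQAFRUVABYWFgAXFxcAGBgYABkZGQAaGhoAGxsbABwcHAAdHR0AHh4eAB8fHwAgICAAISEhACIiIgAjIyMAJCQkACUlJQAmJiYAJycnACgoKAApKSkAKioqACsrKwAsLCwALS0tAC4uLgAvLy8AMDAwADExMQAyMjIAMzMzADQ0NAA1NTUANjY2ADc3NwA4ODgAOTk5ADo6OgA7OzsAPDw8AD09PQA+Pj4APz8/AEBAQABBQUEAQkJCAENDQwBEREQARUVFAEZGRgBHR0cASEhIAElJSQBKSkoAS0tLAExMTABNTU0ATk5OAE9PTwBQUFAAUVFRAFJSUgBTU1MAVFRUAFVVVQBWVlYAV1dXAFhYWABZWVkAWlpaAFtbWwBcXFwAXV1dAF5eXgBfX18AYGBgAGFhYQBiYmIAY2NjAGRkZABlZWUAZmZmAGdnZwBoaGgAaWlpAGpqagBra2sAbGxsAG1tbQBubm4Ab29vAHBwcABxcXEAcnJyAHNzcwB0dHQAdXV1AHZ2dgB3d3cAeHh4AHl5eQB6enoAe3t7AHx8fAB9fX0Afn5+AH9/fwCAgIAAgYGBAIKCggCDg4MAhISEAIWFhQCGhoYAh4eHAIiIiACJiYkAioqKAIuLiwCMjIwAjY2NAI6OjgCPj48AkJCQAJGRkQCSkpIAk5OTAJSUlACVlZUAlpaWAJeXlwCYmJgAmZmZAJqamgCbm5sAnJycAJ2dnQCenp4An5+fAKCgoAChoaEAoqKiAKOjowCkpKQApaWlAKampgCnp6cAqKioAKmpqQCqqqoAq6urAKysrACtra0Arq6uAK+vrwCwsLAAsbGxALKysgCzs7MAtLS0ALW1tQC2trYAt7e3ALi4uAC5ubkAurq6ALu7uwC8vLwAvb29AL6+vgC/v78AwMDAAMHBwQDCwsIAw8PDAMTExADFxcUAxsbGAMfHxwDIyMgAycnJAMrKygDLy8sAzMzMAM3NzQDOzs4Az8/PANDQ0ADR0dEA0tLSANPT0wDU1NQA1dXVANbW1gDX19cA2NjYANnZ2QDa2toA29vbANzc3ADd3d0A3t7eAN/f3wDg4OAA4eHhAOLi4gDj4+MA5OTkAOXl5QDm5uYA5+fnAOjo6ADp6ekA6urqAOvr6wDs7OwA7e3tAO7u7gDv7+8A8PDwAPHx8QDy8vIA8/PzAPT09AD19fUA9vb2APf39wD4+PgA+fn5APr6+gD7+/sA/Pz8AP39/QD+/v4A////AGB8sOjc2NzImHx0cHyMmJSUkISAgIR8bERwiLSosMDMrIiAeHiEiIiUmIyEgHxoSFBcWHyEjJjIyKyMfHR4gISQmJSMgHhoUEwsJGR8gJDM3NS4kHhwfICIiIiQiHx8bEQcMGx8gJC43ODUqIBscHyAgIicjHx8cCwcOFhseISkyNjMoHxsaHyAhJSsjHx8YDgcIDBEVHSMmJyQgHRscHyIkKC4oIiAZFQoEAwYNGR8gHhsaHRscISgrLTArJiEdGAwCAQMJFh4gIB0cHh0TGSouLSwpJiIeHBEHAwMJFiAjIiAgHhkMBxkuMy8rJyIgHhgUCAkYHiQpIiEgHhcNBwweKSkoJyYiIh8dEhIeIycvKSMhHxsUDxMbICEiJCcmJyQhGxYhLzY2MSkhHx0ZFxoeHyAgISMoJiYkIBoeMj06Ni4hHx8fHx8fHyAgICAjICEiIh8eKzs6NCggHyAhICAgICAgICAgHx8gICAgJDE0KSEfHyEmJSEgICAgICAgHx4dHx8fHiEnIh8fICInKCMgICAgHx8gHxoYGhkZGBYdHx0fICIjJSIgIB8fHh4fHRUVGBobGhMWHBweICAiIiEgHx8fHh0dHRMTGx8gHhUPExcdICEiIiEgICAgIB8fHRYZHyEiHxkQCw4XHyEjJCEgICAgICAgHhofJCYqJyEWDAwSHSEkJSIhICAgICAgHx4nMTI3MykaDw0SHCEjIyIiISAgICAgHiEyPDs8OC0gGBQXHiMlJCIiISAgICAfA=="/>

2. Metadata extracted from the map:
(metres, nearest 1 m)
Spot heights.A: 1272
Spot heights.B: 1140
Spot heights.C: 1201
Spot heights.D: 1247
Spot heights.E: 1201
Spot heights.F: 1205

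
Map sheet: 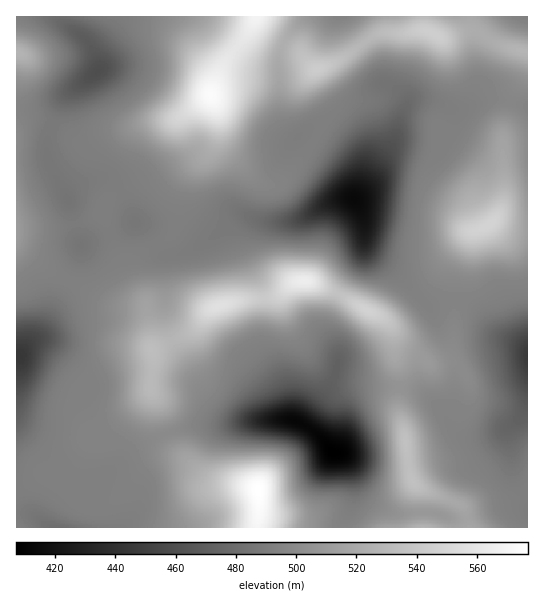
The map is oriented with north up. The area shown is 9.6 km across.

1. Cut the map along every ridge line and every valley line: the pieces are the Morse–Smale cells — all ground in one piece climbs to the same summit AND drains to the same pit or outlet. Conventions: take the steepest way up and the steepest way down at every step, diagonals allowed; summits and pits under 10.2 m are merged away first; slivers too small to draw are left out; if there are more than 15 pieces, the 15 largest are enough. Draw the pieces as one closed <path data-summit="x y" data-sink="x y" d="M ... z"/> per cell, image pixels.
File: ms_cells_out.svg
<path data-summit="211 95" data-sink="98 71" d="M255 16l-194 0 0 6 4 3 12 7 11 10 11 23 0 5-5 5-21 14-10 10-15 36 0 26 19 37 10-11 8-4 13-4 13 1 10 11 14 31 7 3 9 9 6 11 9-5 7-7 4-10 3-26 7-20 24-27 5-12 1-27-6-16 1-6 12-26 24-30z"/><path data-summit="211 95" data-sink="354 199" d="M255 17l-10 20-21 26-12 26-1 6 6 16-1 27-5 12-24 27-7 20-4 30-10 13-9 5 8 11 14-1 11-4 55-35 18 5 30 0 9-2 31-18 20-2 2-2 1-22-3-8-15-16-27-18-6-1-11 5-9-8-5-16-1-30 0-26 4-14-18-10-8-7z"/><path data-summit="489 225" data-sink="354 199" d="M499 99l-14 1-23 9-11-1 2 5 0 14-6 16-8 8-10 0-22-6-13 2-10 11-17 28-12 12 9 23 0 21 3 7 30 24 32 34 26-8 1-20 12-30 3-15 3-3 15-6 11-12 4-15 0-51 24-4 0-36z"/><path data-summit="258 490" data-sink="334 453" d="M293 420l-36 0-30 5-33 0-27 9 6 13 32 29 8 4 33 5 13 5-1 38 84 0 1-6 9-19 1-10-4-27-6-11-10-3-18-20z"/><path data-summit="258 490" data-sink="57 527" d="M94 440l-6 6-13 29-5 2-29-1-25 14 1 38 240-1 1-38-45-9-8-4-15-13-11-4-13 0-13 4-24 24-11 0-20-8-5-5-2-5 0-14z"/><path data-summit="305 281" data-sink="21 357" d="M70 281l-9 12-21 41-19 19 0 9 9 10 48 23 28 41 45-45 2-37-2-7-3-33-5-6-20-1-16-4z"/><path data-summit="413 481" data-sink="527 355" d="M409 388l-8 0-2 2 0 23 6 22 3 31 4 15 6 6 13 6 28 11 6 7 4 17 58 0 1-123-5 10-18 14-18 7-22 1-13-8-11-19-15-15z"/><path data-summit="317 69" data-sink="354 199" d="M365 43l-27 18-20 8-5-1-15-17-13-7-2 1-4 12 1 56 5 16 9 8 11-5 6 1 27 18 15 16 3 8-1 22 9-8 27-42 14-40 0-8-2-4-6-6-16-8-5-22z"/><path data-summit="367 310" data-sink="527 355" d="M457 300l-2 1-3 46-6 9-11 5-6 2-27-16-9-16 0 15 7 29 0 12 15 2 11 6 15 15 11 19 9 7 20 1 24-8 18-14 5-12 0-53-7-6-24-11-26-28z"/><path data-summit="219 306" data-sink="334 453" d="M263 299l-22 1-26 7-10 7-11 15-20 11-1 3 32 47 25 22 17 8 43 0-7-37-20-37z"/><path data-summit="305 281" data-sink="354 199" d="M354 199l-21 2-35 19-43 1-7 6-5 12 1 11 16 33 3 16 15-4 19-14 13 0 27 12 3 0 19-30 5-17 0-25z"/><path data-summit="413 481" data-sink="334 453" d="M398 387l-37 1-11 4-6 6-3 11-1 28-5 16 7 2 7 7 15 33 7 8 24 10 42 0 12 4 5 11 13 0 0-13-8-11-41-17-7-9-6-43-6-22 1-24z"/><path data-summit="305 281" data-sink="334 453" d="M310 281l-17 2-15 12-12 2-2 2-1 16 1 35 19 33 6 35 13 6 26-34 7-13 4-16-2-12-9-20 1-14 10-21z"/><path data-summit="17 230" data-sink="98 71" d="M67 93l-26 15-25 1 0 137 31 23 19 11 3-1 6-10 6-24-13-46-19-34-2-10 0-13 12-35z"/><path data-summit="258 490" data-sink="21 357" d="M21 356l-5 1 1 132 8-2 16-11 29 1 5-2 16-33 13-5-26-42-52-26-5-7z"/>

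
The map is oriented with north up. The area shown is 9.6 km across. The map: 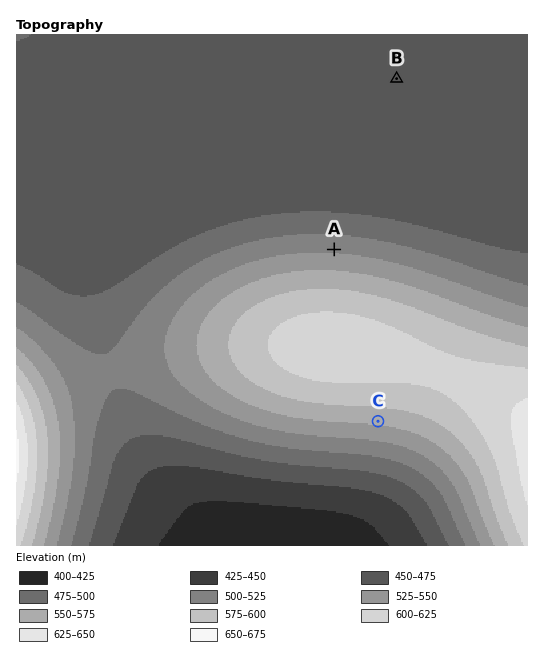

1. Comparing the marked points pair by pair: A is below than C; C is above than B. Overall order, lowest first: B A C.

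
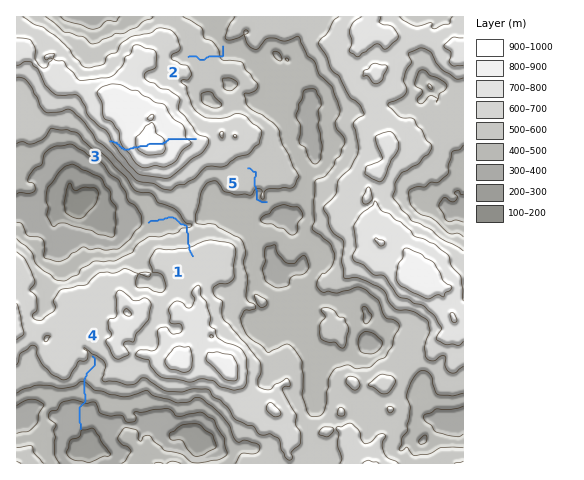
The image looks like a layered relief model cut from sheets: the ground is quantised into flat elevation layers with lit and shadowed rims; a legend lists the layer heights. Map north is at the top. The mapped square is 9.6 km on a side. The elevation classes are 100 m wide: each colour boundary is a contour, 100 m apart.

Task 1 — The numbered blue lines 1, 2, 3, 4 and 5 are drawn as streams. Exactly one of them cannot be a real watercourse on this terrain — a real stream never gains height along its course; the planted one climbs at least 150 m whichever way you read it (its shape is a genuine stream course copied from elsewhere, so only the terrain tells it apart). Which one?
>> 3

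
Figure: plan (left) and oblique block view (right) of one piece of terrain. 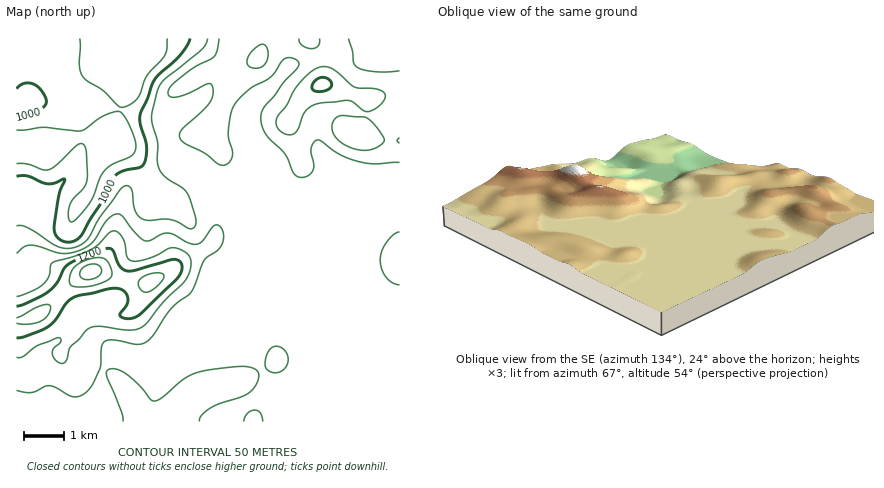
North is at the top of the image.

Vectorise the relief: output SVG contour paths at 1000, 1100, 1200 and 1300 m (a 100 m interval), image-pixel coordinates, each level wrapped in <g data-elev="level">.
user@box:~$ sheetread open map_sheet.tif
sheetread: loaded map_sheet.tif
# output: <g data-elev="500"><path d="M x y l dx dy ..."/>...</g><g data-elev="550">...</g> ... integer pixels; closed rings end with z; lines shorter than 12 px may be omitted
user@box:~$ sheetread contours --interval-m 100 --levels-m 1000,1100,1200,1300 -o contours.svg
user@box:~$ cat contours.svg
<g data-elev="1000"><path d="M16 116l10 0 9-4 9-6 2-4-4-11-8-7-10-1-8 6"/><path d="M190 38l-3 8-7 10-25 24-14 32-1 10 7 26-3 16-4 3-16 4-10 5-12 26-24 36-6 4-8 0-6-4-4-7 4-33 6-19-10 4-6 1-20-8-12 0"/></g><g data-elev="1100"><path d="M199 422l2-6 10-8 31-11 8-5 8-12 1-6-1-3-7-3-9-2-44 6-14 7-22 18-8 4-4-2-10-13-14-12-8-5-8 0-3 3 0 4 15 36 1 10"/><path d="M263 422l-3-9-6-3-7 4-3 8"/><path d="M16 390l16 3 18-7 6 1 16 10 6-1 7-2 7-8 8-18 1-20 2-6 3-2 6 0 26 4 6-1 5-3 22-31 21-17 12-31 16-13 3-6 1-8-3-6-5-3-4 2-10 14-4 3-8-1-16-8-6-2-6 1-12 6-4 1-10-8-14-17-6-2-4 2-6 5-14 21-12 8-10 3-8 0-32-8-6 2-8 6"/><path d="M273 372l5 1 4-3 6-8 0-4-2-6-8-6-4 0-4 3-4 9 0 10 2 2z"/><path d="M400 232l-6 3-8 9-4 8-2 8 2 10 4 8 6 5 8 2"/><path d="M400 71l-24 1-18-4-4-6-1-10-5-14"/><path d="M219 38l-2 12-3 6-24 15-17 13-5 6 1 6 5 1 14-3 20-10 2 0 3 2 0 10-4 8-29 28 0 6 4 5 20 10 16 12 4 0 4-1 3-4 2-6-5-22 2-17 4-9 16-17 22-13 11-16 7-2 8 3 1 3-1 2-14 16-10 14-9 10-3 6-1 8 4 14 20 20 11 21 4 2 4 0 8-5 2-8-3-16 3-5 4-3 4 1 18 13 16 7 18 3 26-2"/></g><g data-elev="1200"><path d="M16 338l10-2 22-10 8-6 10-17 7-5 37-9 10 0 7 7 1 7-8 11 1 2 7 3 8-2 6-5 35-34 4-6 1-8-4-4-6-1-36 11-10 1-7-5-7-16-6-1-37 15-5 4-7 14-7 9-22 12-12 3"/><path d="M317 92l7-1 6-3 2-4-2-4-8-3-6 3-4 8 2 2z"/></g><g data-elev="1300"><path d="M85 280l7-1 7-3 3-4-2-6-8-2-9 4-3 6 2 4z"/></g>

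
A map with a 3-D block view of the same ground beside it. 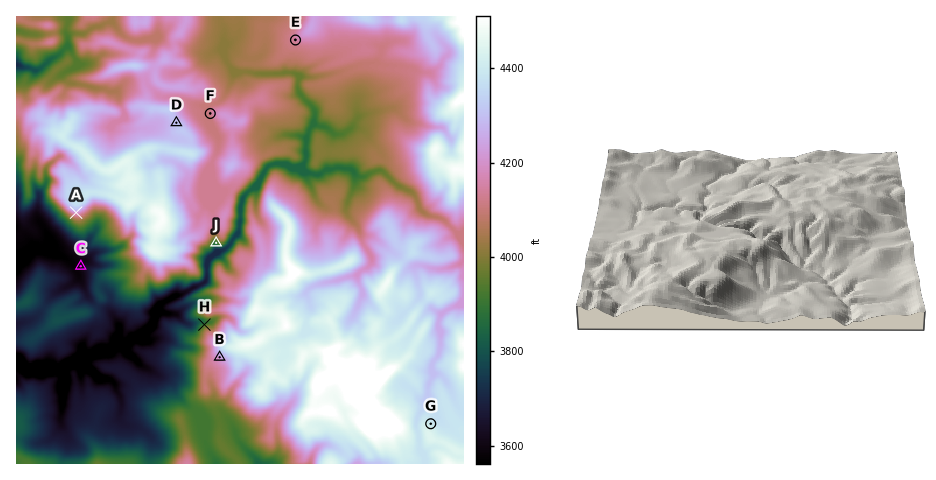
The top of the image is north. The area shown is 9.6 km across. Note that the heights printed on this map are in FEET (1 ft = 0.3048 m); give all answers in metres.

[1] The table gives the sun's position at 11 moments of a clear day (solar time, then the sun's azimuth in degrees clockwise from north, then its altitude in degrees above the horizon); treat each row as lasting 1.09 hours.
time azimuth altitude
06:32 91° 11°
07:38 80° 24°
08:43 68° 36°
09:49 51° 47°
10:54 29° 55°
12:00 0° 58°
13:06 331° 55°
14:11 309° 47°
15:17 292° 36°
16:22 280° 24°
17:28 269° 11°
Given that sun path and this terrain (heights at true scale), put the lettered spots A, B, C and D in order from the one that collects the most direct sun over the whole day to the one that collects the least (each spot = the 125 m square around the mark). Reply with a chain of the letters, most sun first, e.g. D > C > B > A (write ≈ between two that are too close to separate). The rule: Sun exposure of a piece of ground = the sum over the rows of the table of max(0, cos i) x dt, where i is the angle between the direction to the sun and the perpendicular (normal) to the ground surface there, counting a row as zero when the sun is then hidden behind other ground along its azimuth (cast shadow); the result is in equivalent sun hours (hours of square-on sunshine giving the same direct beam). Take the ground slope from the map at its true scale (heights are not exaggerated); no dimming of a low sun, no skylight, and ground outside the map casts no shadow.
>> D ≈ C > B > A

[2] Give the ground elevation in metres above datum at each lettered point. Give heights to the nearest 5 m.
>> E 1265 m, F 1260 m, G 1340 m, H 1190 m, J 1185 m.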